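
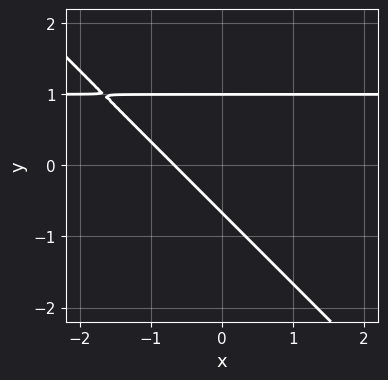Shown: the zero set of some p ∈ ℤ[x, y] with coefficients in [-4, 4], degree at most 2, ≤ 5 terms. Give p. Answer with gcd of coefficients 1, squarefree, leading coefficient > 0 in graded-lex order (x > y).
Degree: no degree-1 curve has this shape, so deg p = 2.
Against the integer gridlines: it meets the y-axis at y = 1 (among the integer gridlines).
The integer polynomial consistent with all of this is the stated p.

3*x*y + 3*y^2 - 3*x - y - 2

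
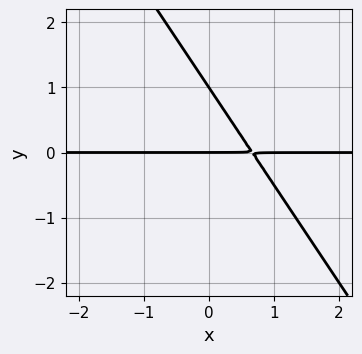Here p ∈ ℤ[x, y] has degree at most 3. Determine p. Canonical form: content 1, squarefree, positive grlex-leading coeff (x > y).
3*x*y + 2*y^2 - 2*y

1. Degree: the shape is more complex than any degree-1 curve, so deg p = 2.
2. Observable constraints: the y-axis gridline crossings are at y ∈ {0, 1}; the visible x-axis segment lies entirely on the curve.
3. The integer polynomial consistent with all of this is the stated p.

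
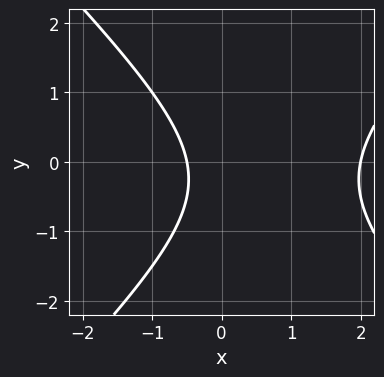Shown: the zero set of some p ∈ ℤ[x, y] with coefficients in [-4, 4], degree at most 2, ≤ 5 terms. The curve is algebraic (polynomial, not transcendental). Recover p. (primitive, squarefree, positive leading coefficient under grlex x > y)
2*x^2 - 2*y^2 - 3*x - y - 2

Degree: the shape is more complex than any degree-1 curve, so deg p = 2.
From the visible intercepts: it meets the x-axis at x = 2 (among the integer gridlines); no y-intercept at any integer in the box.
Putting this together gives p.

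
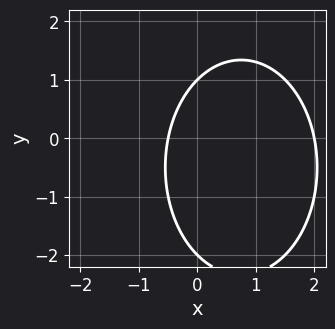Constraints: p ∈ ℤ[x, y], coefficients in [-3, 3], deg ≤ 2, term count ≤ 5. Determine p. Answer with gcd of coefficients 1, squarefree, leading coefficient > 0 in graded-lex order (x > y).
2*x^2 + y^2 - 3*x + y - 2

First, deg p = 2. The shape is more complex than any degree-1 curve.
Then, from the axis intercepts and sections: among the integer gridlines, it crosses the y-axis at y ∈ {-2, 1}; it crosses the x-axis at the gridline x = 2.
Finally, together with the visible shape, these determine p as stated.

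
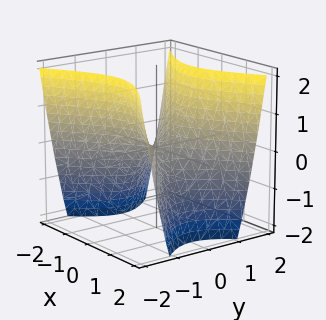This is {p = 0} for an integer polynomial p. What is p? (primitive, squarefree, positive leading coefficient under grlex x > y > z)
2*x^2 - 3*y^2 + 2*z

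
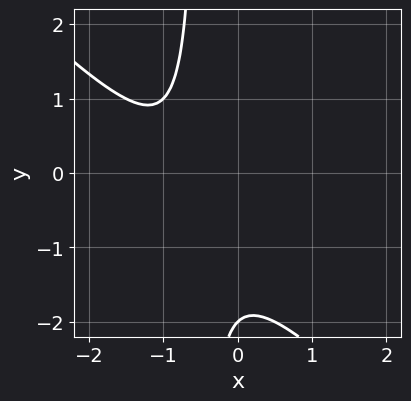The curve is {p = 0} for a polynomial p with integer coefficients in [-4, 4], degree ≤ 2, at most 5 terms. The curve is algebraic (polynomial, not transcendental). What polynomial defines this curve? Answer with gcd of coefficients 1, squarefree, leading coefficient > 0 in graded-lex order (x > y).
2*x^2 + 2*x*y + 3*x + y + 2

First, deg p = 2. No degree-1 curve has this shape.
Next, reading off the gridlines: one y-axis crossing is at y = -2; it misses every integer gridline on the x-axis.
Finally, matching integer coefficients to the picture gives p.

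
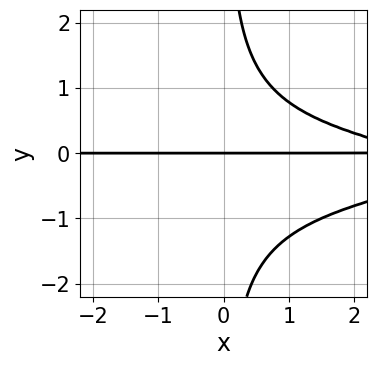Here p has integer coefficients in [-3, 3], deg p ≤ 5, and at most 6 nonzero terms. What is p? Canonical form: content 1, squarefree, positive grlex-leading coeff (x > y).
2*x*y^3 + x*y^2 + x*y - 3*y

(a) deg p = 4. A generic line meets the curve in up to 4 points.
(b) From the visible intercepts: the visible x-axis segment lies entirely on the curve; one y-axis crossing is at y = 0.
(c) The integer polynomial consistent with all of this is the stated p.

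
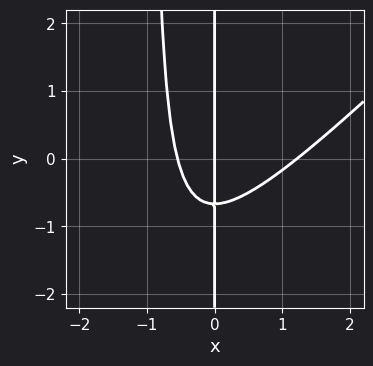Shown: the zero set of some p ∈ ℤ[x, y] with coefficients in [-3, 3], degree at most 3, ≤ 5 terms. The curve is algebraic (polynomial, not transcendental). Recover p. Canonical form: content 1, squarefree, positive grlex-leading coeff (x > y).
First, degree: the shape is more complex than any degree-2 curve, so deg p = 3.
Then, from the visible intercepts: it crosses the x-axis at the gridline x = 0; every point of the y-axis in the box is on the curve.
Finally, fitting integer coefficients to these (and the overall shape) gives p.

3*x^3 - 3*x^2*y - 2*x^2 - 3*x*y - 2*x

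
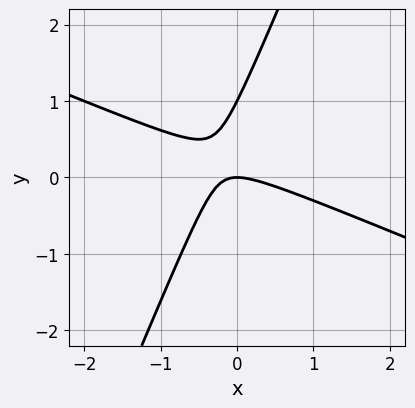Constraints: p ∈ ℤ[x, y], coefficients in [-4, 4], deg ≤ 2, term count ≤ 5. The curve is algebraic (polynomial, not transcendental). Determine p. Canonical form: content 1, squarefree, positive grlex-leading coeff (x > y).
x^2 + 2*x*y - y^2 + y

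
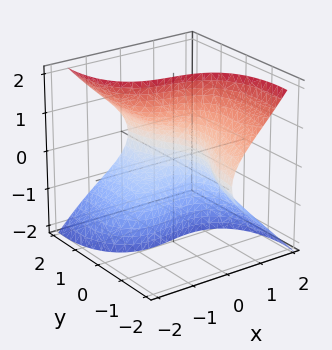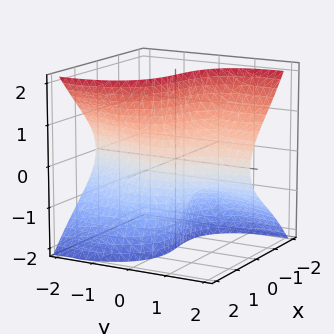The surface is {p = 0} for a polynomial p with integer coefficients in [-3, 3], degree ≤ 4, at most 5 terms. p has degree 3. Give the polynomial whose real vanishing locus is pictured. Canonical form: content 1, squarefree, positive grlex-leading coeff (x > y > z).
(a) Degree: the shape is more complex than any degree-2 surface, so deg p = 3.
(b) Against the integer gridlines: the surface avoids every integer z-axis point in the box; no y-intercept at any integer in the box.
(c) Putting this together gives p.

2*x^3 + 2*x*y^2 + 3*y*z^2 + x*z - 1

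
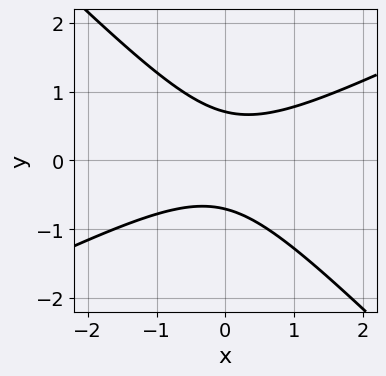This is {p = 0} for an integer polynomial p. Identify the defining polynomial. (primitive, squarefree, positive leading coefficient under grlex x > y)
x^2 - x*y - 2*y^2 + 1

First, the degree is 2 — a generic line meets the curve in up to 2 points.
Next, from the axis intercepts and sections: no x-intercept at any integer in the box.
Finally, assembling these constraints gives the stated polynomial.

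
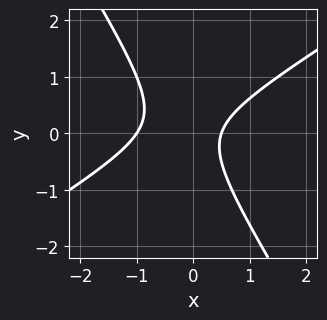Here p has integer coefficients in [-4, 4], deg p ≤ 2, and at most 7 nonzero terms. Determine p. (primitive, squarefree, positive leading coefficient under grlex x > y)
1. Degree: no degree-1 curve has this shape, so deg p = 2.
2. From the axis intercepts and sections: it crosses the x-axis at the gridline x = -1; it misses every integer gridline on the y-axis.
3. The integer polynomial consistent with all of this is the stated p.

2*x^2 - 2*x*y - 2*y^2 + x - 1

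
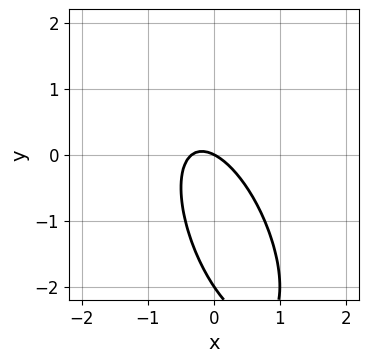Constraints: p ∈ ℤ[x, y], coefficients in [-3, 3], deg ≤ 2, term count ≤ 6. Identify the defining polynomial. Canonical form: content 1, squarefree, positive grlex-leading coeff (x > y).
3*x^2 + 2*x*y + y^2 + x + 2*y

First, deg p = 2. The shape is more complex than any degree-1 curve.
Then, against the integer gridlines: it meets the x-axis at x = 0 (among the integer gridlines); the y-axis gridline crossings are at y ∈ {-2, 0}.
Finally, these observations pin down the coefficients.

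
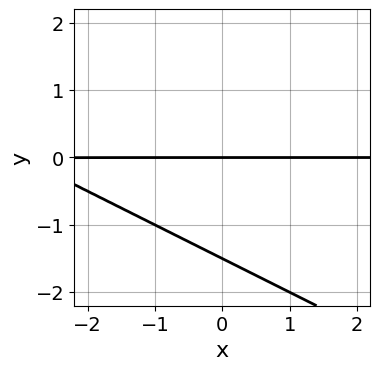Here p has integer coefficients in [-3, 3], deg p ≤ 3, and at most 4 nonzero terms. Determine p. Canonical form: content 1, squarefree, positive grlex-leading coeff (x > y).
First, deg p = 2. A generic line meets the curve in up to 2 points.
Next, from the axis intercepts and sections: every point of the x-axis in the box is on the curve; it crosses the y-axis at the gridline y = 0.
Finally, fitting integer coefficients to these (and the overall shape) gives p.

x*y + 2*y^2 + 3*y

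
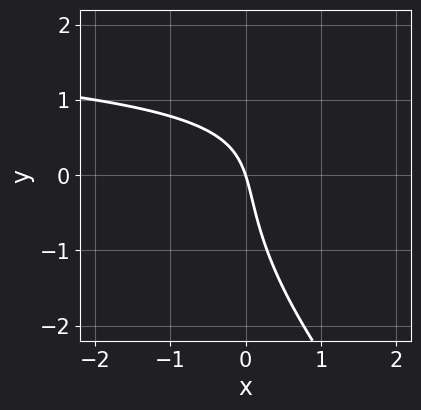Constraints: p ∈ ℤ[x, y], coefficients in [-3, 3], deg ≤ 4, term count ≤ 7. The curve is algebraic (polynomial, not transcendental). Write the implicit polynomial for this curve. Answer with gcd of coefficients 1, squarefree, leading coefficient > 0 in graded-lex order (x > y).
First, degree: the shape is more complex than any degree-2 curve, so deg p = 3.
Next, from the visible intercepts: one y-axis crossing is at y = 0; one x-axis crossing is at x = 0.
Finally, assembling these constraints gives the stated polynomial.

x*y^2 + y^3 - 3*x*y + 3*x + y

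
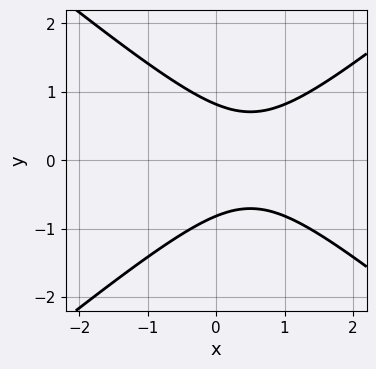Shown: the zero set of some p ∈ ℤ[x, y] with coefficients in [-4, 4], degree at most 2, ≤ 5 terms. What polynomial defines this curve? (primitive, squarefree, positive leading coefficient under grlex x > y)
2*x^2 - 3*y^2 - 2*x + 2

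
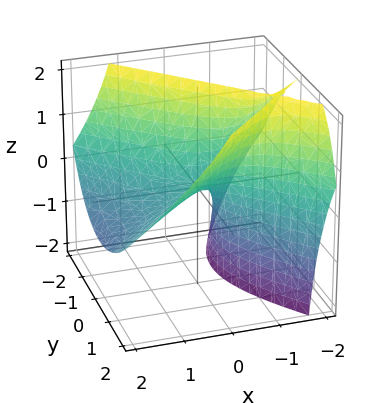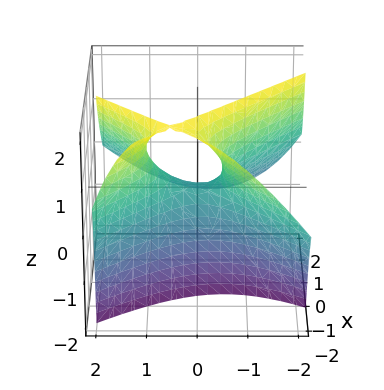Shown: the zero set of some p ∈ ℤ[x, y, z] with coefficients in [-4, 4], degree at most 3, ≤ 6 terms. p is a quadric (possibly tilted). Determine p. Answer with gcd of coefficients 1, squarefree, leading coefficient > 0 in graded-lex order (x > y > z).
1. The degree is 2 — a generic line meets the surface in up to 2 points.
2. Observable constraints: it crosses the y-axis at the gridline y = 0; one z-axis crossing is at z = 0; it meets the x-axis at x = 0 (among the integer gridlines).
3. Together with the visible shape, these determine p as stated.

2*x^2 + 3*x*z - 2*y^2 + y*z + 2*z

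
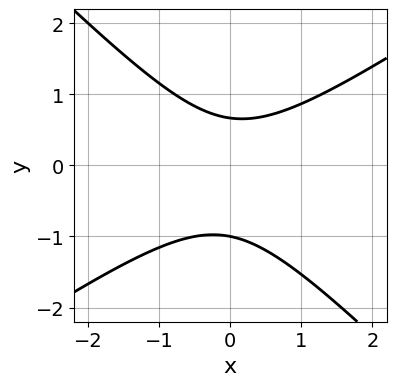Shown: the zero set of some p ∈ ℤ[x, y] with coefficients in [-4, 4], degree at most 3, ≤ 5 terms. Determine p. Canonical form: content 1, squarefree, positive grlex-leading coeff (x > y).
First, the degree is 2 — a generic line meets the curve in up to 2 points.
Next, checking where it meets the axes: it crosses the y-axis at the gridline y = -1; no x-intercept at any integer in the box.
Finally, fitting integer coefficients to these (and the overall shape) gives p.

2*x^2 - x*y - 3*y^2 - y + 2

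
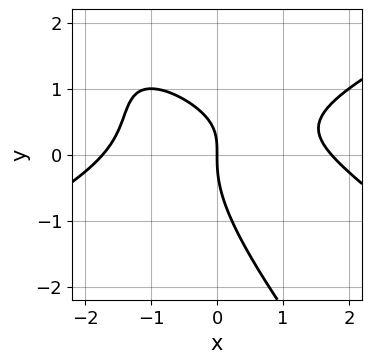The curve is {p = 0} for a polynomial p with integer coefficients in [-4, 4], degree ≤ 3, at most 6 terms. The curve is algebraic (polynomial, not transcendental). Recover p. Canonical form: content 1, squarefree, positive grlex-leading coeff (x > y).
(a) Degree: no degree-2 curve has this shape, so deg p = 3.
(b) Reading off the gridlines: one x-axis crossing is at x = 0; one y-axis crossing is at y = 0.
(c) These observations pin down the coefficients.

x^3 - 3*x*y^2 - 2*y^3 + 3*x*y - 3*x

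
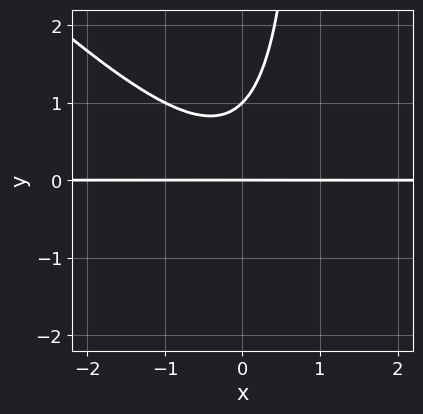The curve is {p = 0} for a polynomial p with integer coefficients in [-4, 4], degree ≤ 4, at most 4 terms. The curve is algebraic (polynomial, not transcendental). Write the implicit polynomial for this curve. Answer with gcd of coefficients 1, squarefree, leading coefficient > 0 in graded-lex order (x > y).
x^2*y + x*y^2 - y^2 + y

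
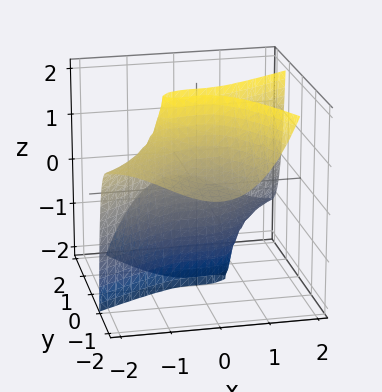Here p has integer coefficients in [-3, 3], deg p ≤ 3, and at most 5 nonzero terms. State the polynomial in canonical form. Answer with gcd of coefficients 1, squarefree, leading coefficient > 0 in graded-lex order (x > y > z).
1. deg p = 3.
2. Against the integer gridlines: it meets the y-axis at y = 0 (among the integer gridlines); one x-axis crossing is at x = 0.
3. Assembling these constraints gives the stated polynomial.

2*x^3 - 3*x^2*y - 3*y^2*z - 3*y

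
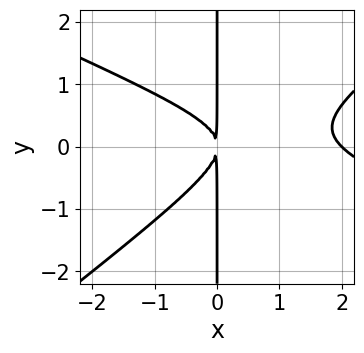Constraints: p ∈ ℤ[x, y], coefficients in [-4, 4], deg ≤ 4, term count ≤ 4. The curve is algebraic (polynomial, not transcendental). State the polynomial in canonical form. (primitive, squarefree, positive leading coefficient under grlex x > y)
(a) The degree is 3 — the shape is more complex than any degree-2 curve.
(b) From the axis intercepts and sections: every point of the y-axis in the box is on the curve; it crosses the x-axis at the gridline x = 2.
(c) Matching integer coefficients to the picture gives p.

x^3 + x^2*y - 3*x*y^2 - 2*x^2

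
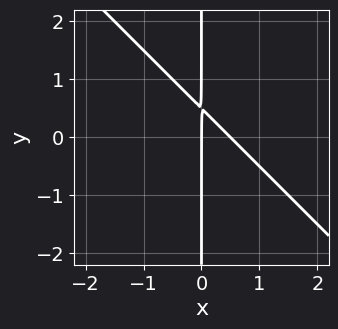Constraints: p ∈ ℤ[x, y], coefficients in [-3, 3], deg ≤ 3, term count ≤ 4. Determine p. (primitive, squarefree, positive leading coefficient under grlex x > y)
2*x^2 + 2*x*y - x

1. deg p = 2. A generic line meets the curve in up to 2 points.
2. Reading off the gridlines: every point of the y-axis in the box is on the curve; it meets the x-axis at x = 0 (among the integer gridlines).
3. Matching integer coefficients to the picture gives p.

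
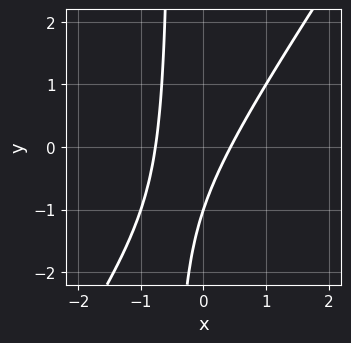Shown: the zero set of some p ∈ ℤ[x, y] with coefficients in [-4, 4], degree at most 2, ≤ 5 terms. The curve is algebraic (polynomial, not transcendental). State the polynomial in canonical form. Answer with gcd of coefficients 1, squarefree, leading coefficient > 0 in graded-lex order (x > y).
3*x^2 - 2*x*y + x - y - 1

First, deg p = 2.
Next, from the axis intercepts and sections: it meets the y-axis at y = -1 (among the integer gridlines).
Finally, assembling these constraints gives the stated polynomial.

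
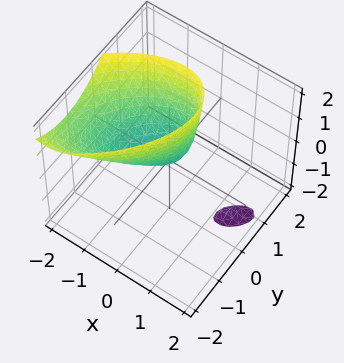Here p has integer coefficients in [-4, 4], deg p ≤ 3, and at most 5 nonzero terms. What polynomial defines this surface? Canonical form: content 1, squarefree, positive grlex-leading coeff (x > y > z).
3*x^2 - 3*x*y + 3*x*z + 3*y^2 - 2*z

(a) The picture has 2 separate pieces. Treating them together as one polynomial.
(b) Degree: a generic line meets the surface in up to 2 points, so deg p = 2.
(c) Observable constraints: it meets the x-axis at x = 0 (among the integer gridlines); it crosses the y-axis at the gridline y = 0.
(d) Assembling these constraints gives the stated polynomial.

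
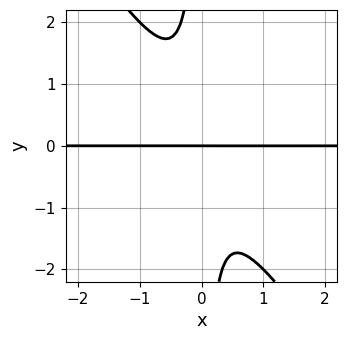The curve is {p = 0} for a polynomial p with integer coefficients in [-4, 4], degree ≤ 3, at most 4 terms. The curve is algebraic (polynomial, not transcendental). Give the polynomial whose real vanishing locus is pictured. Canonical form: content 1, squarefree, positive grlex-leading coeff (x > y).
1. deg p = 3. No degree-2 curve has this shape.
2. From the axis intercepts and sections: every point of the x-axis in the box is on the curve; it meets the y-axis at y = 0 (among the integer gridlines).
3. Putting this together gives p.

3*x^2*y + 2*x*y^2 + y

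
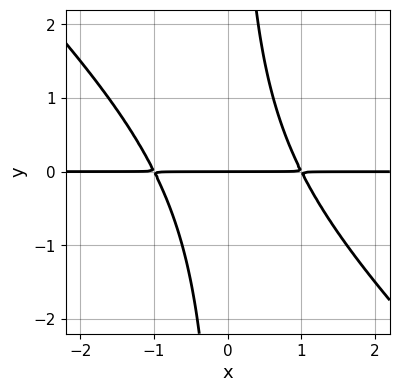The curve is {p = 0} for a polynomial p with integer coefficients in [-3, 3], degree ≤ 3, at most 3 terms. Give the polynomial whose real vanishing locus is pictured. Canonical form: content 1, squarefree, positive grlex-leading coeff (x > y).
x^2*y + x*y^2 - y

(a) The degree is 3 — a generic line meets the curve in up to 3 points.
(b) Reading off the gridlines: every point of the x-axis in the box is on the curve; one y-axis crossing is at y = 0.
(c) The integer polynomial consistent with all of this is the stated p.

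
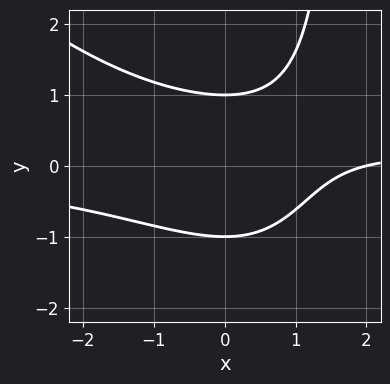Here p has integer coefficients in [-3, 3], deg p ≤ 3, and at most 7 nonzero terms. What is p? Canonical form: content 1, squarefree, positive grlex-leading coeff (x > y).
First, the degree is 3 — no degree-2 curve has this shape.
Then, against the integer gridlines: among the integer gridlines, it crosses the y-axis at y ∈ {-1, 1}; it crosses the x-axis at the gridline x = 2.
Finally, matching integer coefficients to the picture gives p.

x^2*y + x*y^2 - 2*y^2 - x + 2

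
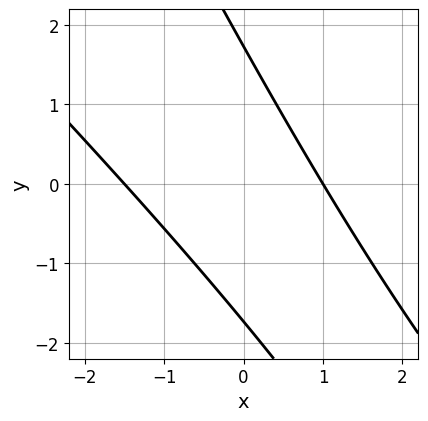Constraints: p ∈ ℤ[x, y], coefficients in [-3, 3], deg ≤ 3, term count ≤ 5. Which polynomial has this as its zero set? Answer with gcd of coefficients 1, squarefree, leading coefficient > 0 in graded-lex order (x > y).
2*x^2 + 3*x*y + y^2 + x - 3

1. The degree is 2 — no degree-1 curve has this shape.
2. Reading off the gridlines: it crosses the x-axis at the gridline x = 1.
3. Assembling these constraints gives the stated polynomial.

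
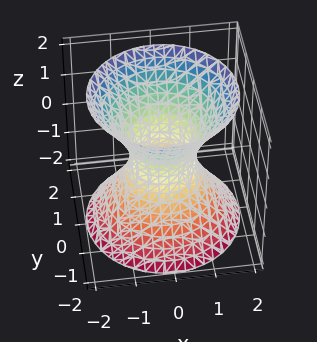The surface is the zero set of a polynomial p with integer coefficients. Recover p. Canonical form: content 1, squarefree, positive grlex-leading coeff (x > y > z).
(a) deg p = 2. An hourglass — one-sheet hyperboloid; a quadric.
(b) By symmetry, every cross-section ⟂ z is a circle, so x, y appear only via x² + y²; mirror symmetry z ↦ −z ⇒ only even powers of z.
(c) From the visible intercepts: no z-intercept at any integer in the box; a circular section at z = 1 has radius between 1 and 2.
(d) Fitting integer coefficients to these (and the overall shape) gives p.

3*x^2 + 3*y^2 - 2*z^2 - 2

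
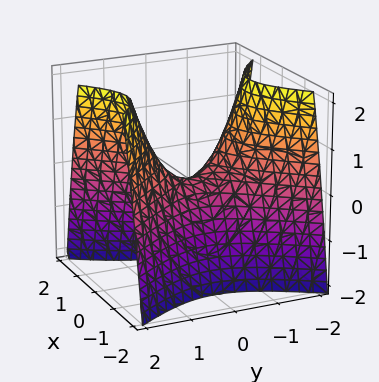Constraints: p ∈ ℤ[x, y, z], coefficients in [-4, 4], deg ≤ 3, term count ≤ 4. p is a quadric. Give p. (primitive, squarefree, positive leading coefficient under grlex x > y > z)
3*x^2 - 2*y^2 + 2*z

1. deg p = 2. A saddle surface; a quadric.
2. Symmetries: mirror symmetry x ↦ −x ⇒ only even powers of x; mirror symmetry y ↦ −y ⇒ only even powers of y.
3. Observable constraints: it meets the x-axis at x = 0 (among the integer gridlines); it crosses the z-axis at the gridline z = 0; it meets the y-axis at y = 0 (among the integer gridlines).
4. Together with the visible shape, these determine p as stated.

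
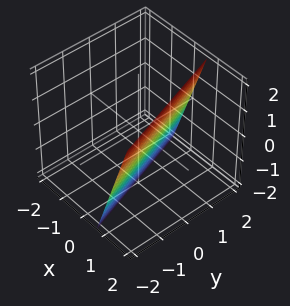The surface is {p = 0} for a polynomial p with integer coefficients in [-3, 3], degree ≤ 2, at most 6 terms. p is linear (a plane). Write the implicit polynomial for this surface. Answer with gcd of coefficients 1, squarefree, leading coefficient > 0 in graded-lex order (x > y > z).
3*x + y - z - 2

1. deg p = 1. Every cross-section is a straight line — this is a plane.
2. Against the integer gridlines: one z-axis crossing is at z = -2; it meets the y-axis at y = 2 (among the integer gridlines).
3. Matching integer coefficients to the picture gives p.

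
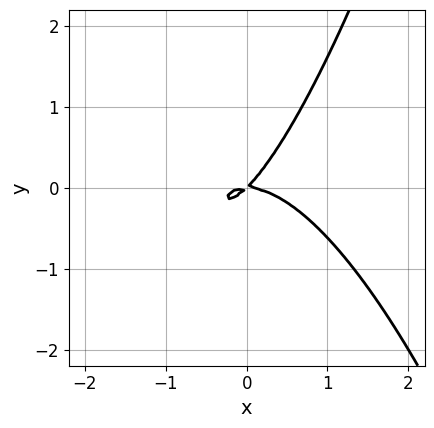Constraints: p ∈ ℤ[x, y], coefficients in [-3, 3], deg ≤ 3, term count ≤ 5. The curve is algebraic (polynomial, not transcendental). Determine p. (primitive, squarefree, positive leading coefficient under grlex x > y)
x^3 + x*y - y^2

1. The degree is 3 — the shape is more complex than any degree-2 curve.
2. Checking where it meets the axes: it crosses the x-axis at the gridline x = 0; it crosses the y-axis at the gridline y = 0.
3. These observations pin down the coefficients.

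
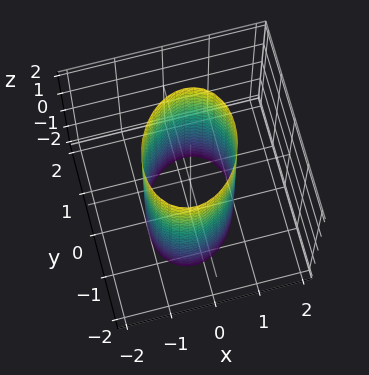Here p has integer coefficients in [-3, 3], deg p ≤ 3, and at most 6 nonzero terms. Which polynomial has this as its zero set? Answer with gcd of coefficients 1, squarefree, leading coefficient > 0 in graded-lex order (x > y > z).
3*x^2 - x*y + 2*y^2 - 3

First, degree: the shape is more complex than any degree-1 surface, so deg p = 2.
Then, from the axis intercepts and sections: the surface avoids every integer z-axis point in the box; among the integer gridlines, it crosses the x-axis at x ∈ {-1, 1}.
Finally, solving for integer coefficients yields p as stated.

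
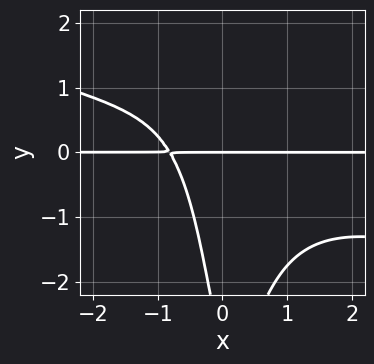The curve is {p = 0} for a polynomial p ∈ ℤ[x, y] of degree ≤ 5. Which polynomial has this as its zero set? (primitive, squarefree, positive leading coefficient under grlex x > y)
Degree: the shape is more complex than any degree-3 curve, so deg p = 4.
Reading off the gridlines: the visible x-axis segment lies entirely on the curve; it meets the y-axis at y = 0 (among the integer gridlines).
Putting this together gives p.

x^3*y + 3*x^2*y^2 + 3*x*y + y^2 + 3*y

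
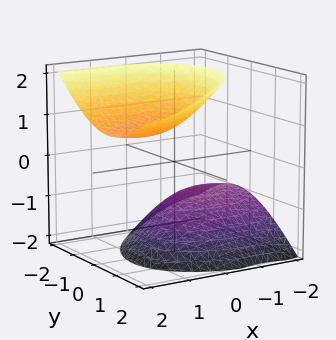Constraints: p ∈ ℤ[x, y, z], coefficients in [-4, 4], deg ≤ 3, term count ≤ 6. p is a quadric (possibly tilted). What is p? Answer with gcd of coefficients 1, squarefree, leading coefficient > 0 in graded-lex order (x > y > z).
x^2 - x*y - 2*x*z + 2*y^2 - 2*z^2 + 2

I count 2 distinct pieces. They look like related sheets of one shape, so recover p as a whole.
deg p = 2. The shape is more complex than any degree-1 surface.
From the visible intercepts: the surface avoids every integer x-axis point in the box; the z-axis gridline crossings are at z ∈ {-1, 1}; it misses every integer gridline on the y-axis.
Together with the visible shape, these determine p as stated.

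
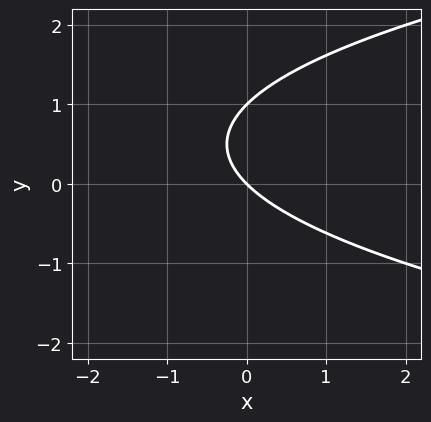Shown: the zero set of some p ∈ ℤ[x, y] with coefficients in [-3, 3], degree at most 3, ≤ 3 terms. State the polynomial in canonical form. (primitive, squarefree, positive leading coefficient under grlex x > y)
y^2 - x - y

Degree: the shape is more complex than any degree-1 curve, so deg p = 2.
From the axis intercepts and sections: it crosses the x-axis at the gridline x = 0; the y-axis gridline crossings are at y ∈ {0, 1}.
Solving for integer coefficients yields p as stated.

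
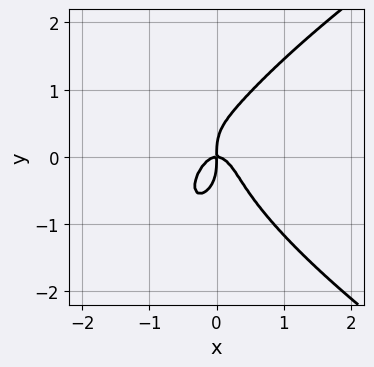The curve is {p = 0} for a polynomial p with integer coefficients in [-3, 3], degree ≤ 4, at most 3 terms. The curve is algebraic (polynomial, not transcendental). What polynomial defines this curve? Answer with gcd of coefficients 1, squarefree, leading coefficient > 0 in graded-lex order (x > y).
(a) The degree is 4 — the shape is more complex than any degree-3 curve.
(b) Observable constraints: one y-axis crossing is at y = 0; it meets the x-axis at x = 0 (among the integer gridlines).
(c) These observations pin down the coefficients.

y^4 - 3*x^3 - x*y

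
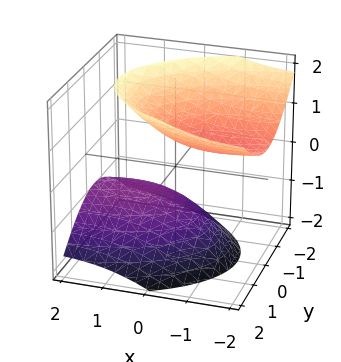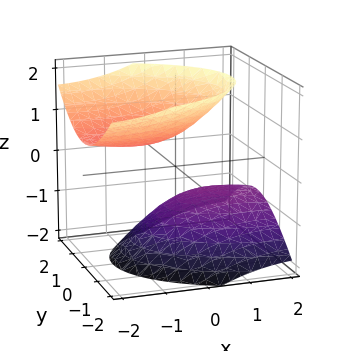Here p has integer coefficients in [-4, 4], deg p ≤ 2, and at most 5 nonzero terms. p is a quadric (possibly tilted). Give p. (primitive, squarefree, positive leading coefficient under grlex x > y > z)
x^2 + 3*x*z + 3*y^2 - 3*z^2 + 2

1. I count 2 distinct pieces. Treating them together as one polynomial.
2. Degree: a generic line meets the surface in up to 2 points, so deg p = 2.
3. Reading off the gridlines: it misses every integer gridline on the y-axis; it misses every integer gridline on the x-axis.
4. Putting this together gives p.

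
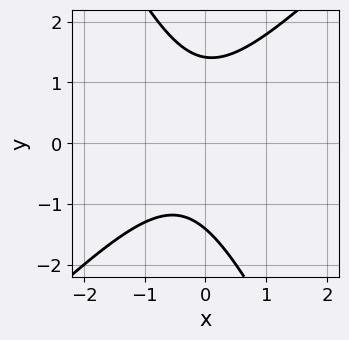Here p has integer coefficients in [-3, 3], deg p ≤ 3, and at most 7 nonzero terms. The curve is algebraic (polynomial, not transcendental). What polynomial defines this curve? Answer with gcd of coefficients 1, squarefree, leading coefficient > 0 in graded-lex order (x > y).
2*x^2 - x*y - y^2 + x + 2

First, deg p = 2. No degree-1 curve has this shape.
Next, checking where it meets the axes: the curve avoids every integer x-axis point in the box.
Finally, assembling these constraints gives the stated polynomial.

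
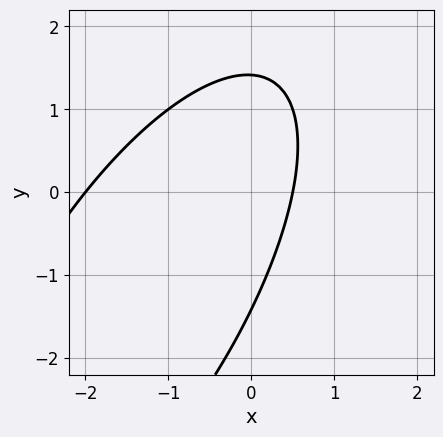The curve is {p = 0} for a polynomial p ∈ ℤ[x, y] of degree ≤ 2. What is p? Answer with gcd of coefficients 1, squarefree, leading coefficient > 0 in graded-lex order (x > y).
1. deg p = 2. A generic line meets the curve in up to 2 points.
2. Checking where it meets the axes: one x-axis crossing is at x = -2.
3. Assembling these constraints gives the stated polynomial.

2*x^2 - 2*x*y + y^2 + 3*x - 2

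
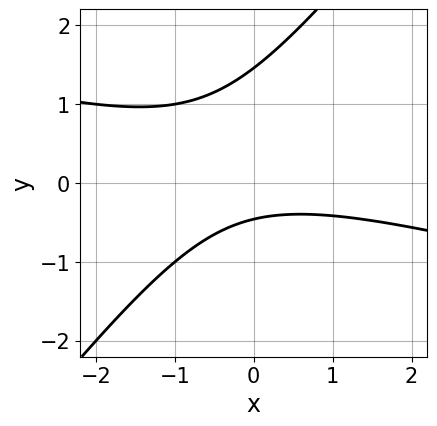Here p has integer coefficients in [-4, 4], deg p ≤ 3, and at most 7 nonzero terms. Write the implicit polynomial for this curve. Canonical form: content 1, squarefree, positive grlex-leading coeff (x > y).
(a) The degree is 2 — no degree-1 curve has this shape.
(b) From the visible intercepts: no x-intercept at any integer in the box.
(c) Matching integer coefficients to the picture gives p.

x^2 + 3*x*y - 3*y^2 + 3*y + 2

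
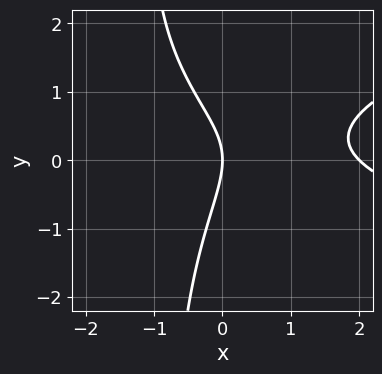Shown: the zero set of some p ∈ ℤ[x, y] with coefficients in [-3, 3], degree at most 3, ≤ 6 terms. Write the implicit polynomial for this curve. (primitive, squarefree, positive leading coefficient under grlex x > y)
x*y^2 - x^2 - x*y + y^2 + 2*x

1. deg p = 3.
2. Observable constraints: it meets the y-axis at y = 0 (among the integer gridlines); the x-axis gridline crossings are at x ∈ {0, 2}.
3. The integer polynomial consistent with all of this is the stated p.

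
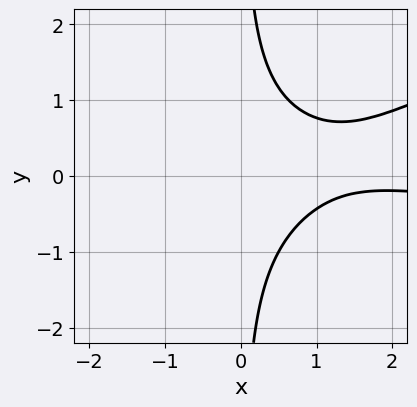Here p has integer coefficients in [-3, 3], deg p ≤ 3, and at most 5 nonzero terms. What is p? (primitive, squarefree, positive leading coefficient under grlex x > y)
The degree is 3 — a generic line meets the curve in up to 3 points.
Observable constraints: it misses every integer gridline on the y-axis; no x-intercept at any integer in the box.
Together with the visible shape, these determine p as stated.

x^2*y - 3*x*y^2 + x^2 - 3*x + 3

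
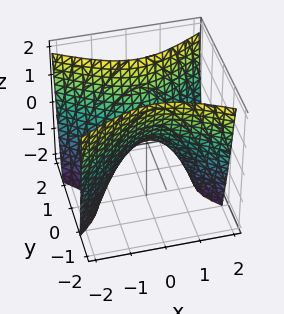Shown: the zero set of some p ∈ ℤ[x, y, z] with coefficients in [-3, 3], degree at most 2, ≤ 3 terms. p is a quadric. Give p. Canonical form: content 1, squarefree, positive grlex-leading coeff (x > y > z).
x^2 - 2*y^2 + z

1. Degree: a saddle surface; a quadric, so deg p = 2.
2. Symmetries: the x ↦ −x reflection is a symmetry, so x appears only in even powers; it's symmetric under y → −y, forcing even powers of y.
3. Observable constraints: it meets the z-axis at z = 0 (among the integer gridlines); it crosses the y-axis at the gridline y = 0; it crosses the x-axis at the gridline x = 0.
4. Solving for integer coefficients yields p as stated.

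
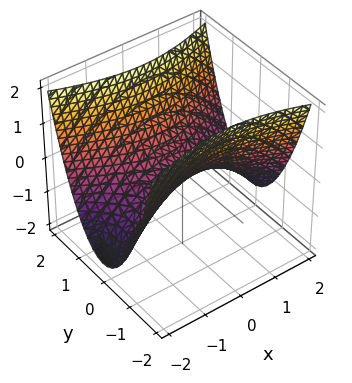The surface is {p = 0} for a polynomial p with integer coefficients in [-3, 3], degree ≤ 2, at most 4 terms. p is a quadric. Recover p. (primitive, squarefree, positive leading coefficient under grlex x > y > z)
x^2 - 3*y^2 + 3*z

deg p = 2.
Symmetries: it's symmetric under x → −x, forcing even powers of x; the y ↦ −y reflection is a symmetry, so y appears only in even powers.
Reading off the gridlines: one x-axis crossing is at x = 0; one y-axis crossing is at y = 0; one z-axis crossing is at z = 0.
These observations pin down the coefficients.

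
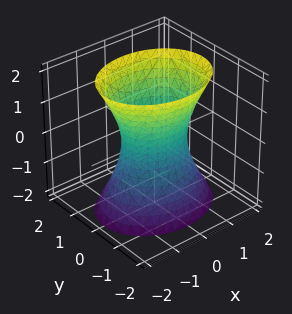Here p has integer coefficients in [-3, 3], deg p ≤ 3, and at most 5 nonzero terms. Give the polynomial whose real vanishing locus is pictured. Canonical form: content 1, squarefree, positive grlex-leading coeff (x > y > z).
2*x^2 + 3*y^2 - z^2 - 2

(a) The degree is 2 — an hourglass — one-sheet hyperboloid; a quadric.
(b) Symmetries: it's symmetric under z → −z, forcing even powers of z; the x ↦ −x reflection is a symmetry, so x appears only in even powers; mirror symmetry y ↦ −y ⇒ only even powers of y.
(c) Reading off the gridlines: the surface avoids every integer z-axis point in the box; the x-axis gridline crossings are at x ∈ {-1, 1}.
(d) Together with the visible shape, these determine p as stated.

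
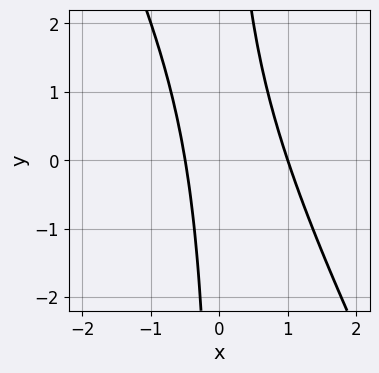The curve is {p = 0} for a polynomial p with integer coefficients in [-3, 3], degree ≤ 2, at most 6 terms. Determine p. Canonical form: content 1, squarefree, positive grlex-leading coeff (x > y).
The degree is 2 — no degree-1 curve has this shape.
Checking where it meets the axes: it crosses the x-axis at the gridline x = 1; it misses every integer gridline on the y-axis.
The integer polynomial consistent with all of this is the stated p.

2*x^2 + x*y - x - 1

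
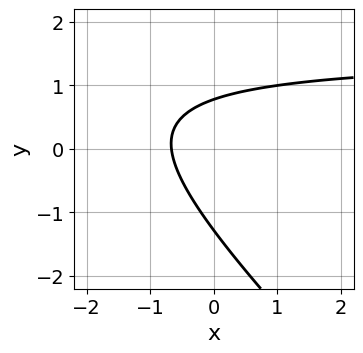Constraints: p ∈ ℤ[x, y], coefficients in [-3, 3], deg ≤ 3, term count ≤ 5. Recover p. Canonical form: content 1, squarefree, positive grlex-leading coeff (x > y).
2*x*y + 2*y^2 - 3*x + y - 2

First, deg p = 2. No degree-1 curve has this shape.
Finally, the integer polynomial consistent with all of this is the stated p.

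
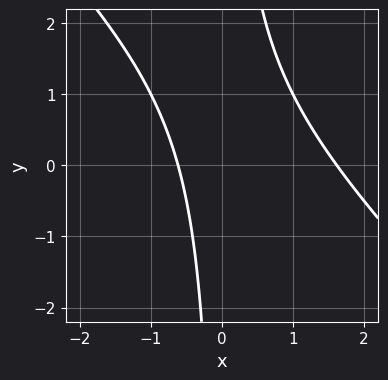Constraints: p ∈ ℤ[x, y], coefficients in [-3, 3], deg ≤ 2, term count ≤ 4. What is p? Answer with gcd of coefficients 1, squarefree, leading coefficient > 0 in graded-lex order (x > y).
(a) deg p = 2. No degree-1 curve has this shape.
(b) From the visible intercepts: it misses every integer gridline on the y-axis.
(c) Matching integer coefficients to the picture gives p.

x^2 + x*y - x - 1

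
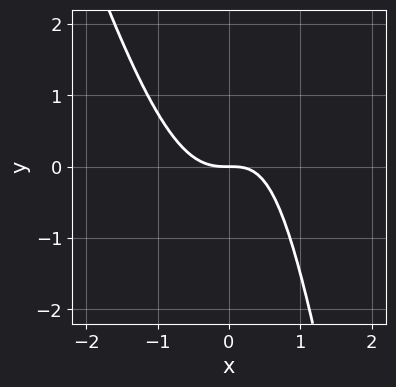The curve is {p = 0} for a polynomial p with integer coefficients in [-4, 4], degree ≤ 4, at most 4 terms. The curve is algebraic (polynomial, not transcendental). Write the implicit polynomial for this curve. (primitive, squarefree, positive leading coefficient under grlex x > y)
deg p = 3. No degree-2 curve has this shape.
Against the integer gridlines: it meets the y-axis at y = 0 (among the integer gridlines); it meets the x-axis at x = 0 (among the integer gridlines).
Matching integer coefficients to the picture gives p.

3*x^3 + x^2*y - x*y + 2*y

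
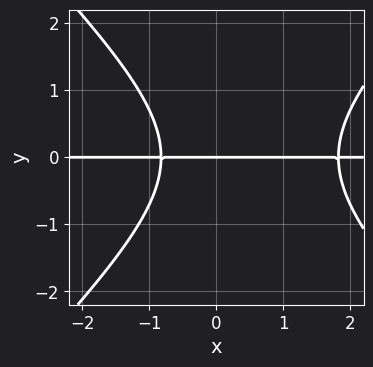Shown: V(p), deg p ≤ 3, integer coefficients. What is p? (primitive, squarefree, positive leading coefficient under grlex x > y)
2*x^2*y - 2*y^3 - 2*x*y - 3*y

First, degree: a generic line meets the curve in up to 3 points, so deg p = 3.
Next, observable constraints: it crosses the y-axis at the gridline y = 0; every point of the x-axis in the box is on the curve.
Finally, putting this together gives p.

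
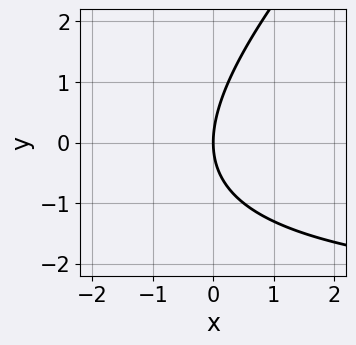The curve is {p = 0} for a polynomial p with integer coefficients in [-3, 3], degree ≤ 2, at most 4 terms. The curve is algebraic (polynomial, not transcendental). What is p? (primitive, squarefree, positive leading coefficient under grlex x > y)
x*y - y^2 + 3*x

First, deg p = 2.
Next, against the integer gridlines: it meets the x-axis at x = 0 (among the integer gridlines); one y-axis crossing is at y = 0.
Finally, fitting integer coefficients to these (and the overall shape) gives p.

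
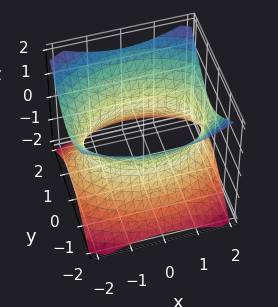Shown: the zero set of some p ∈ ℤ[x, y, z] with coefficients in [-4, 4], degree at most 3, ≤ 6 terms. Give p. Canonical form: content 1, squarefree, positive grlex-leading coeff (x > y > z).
(a) Degree: one connected sheet with a waist; a quadric, so deg p = 2.
(b) Symmetries: it's symmetric under z → −z, forcing even powers of z; mirror symmetry x ↦ −x ⇒ only even powers of x; mirror symmetry y ↦ −y ⇒ only even powers of y.
(c) Against the integer gridlines: the surface avoids every integer z-axis point in the box.
(d) Assembling these constraints gives the stated polynomial.

x^2 + 2*y^2 - 2*z^2 - 3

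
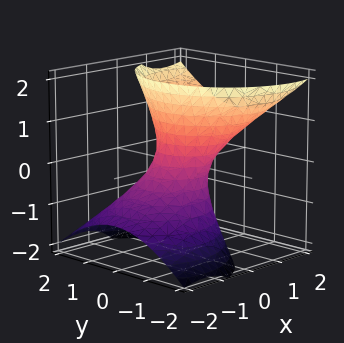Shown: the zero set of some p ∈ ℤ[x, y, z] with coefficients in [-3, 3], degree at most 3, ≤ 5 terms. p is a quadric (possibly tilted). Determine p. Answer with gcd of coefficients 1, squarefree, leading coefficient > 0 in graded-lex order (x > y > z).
First, deg p = 2.
Next, from the axis intercepts and sections: it misses every integer gridline on the z-axis.
Finally, together with the visible shape, these determine p as stated.

2*x^2 - 3*x*z + 2*y^2 - z^2 - 1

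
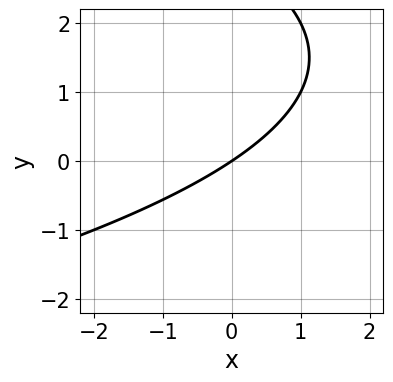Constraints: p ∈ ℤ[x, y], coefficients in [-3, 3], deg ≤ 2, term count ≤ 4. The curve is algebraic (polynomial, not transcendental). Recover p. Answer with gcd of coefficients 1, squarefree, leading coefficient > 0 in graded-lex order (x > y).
y^2 + 2*x - 3*y

The degree is 2 — no degree-1 curve has this shape.
Reading off the gridlines: it crosses the y-axis at the gridline y = 0; it meets the x-axis at x = 0 (among the integer gridlines).
Putting this together gives p.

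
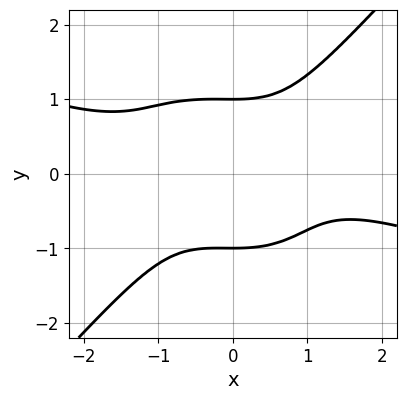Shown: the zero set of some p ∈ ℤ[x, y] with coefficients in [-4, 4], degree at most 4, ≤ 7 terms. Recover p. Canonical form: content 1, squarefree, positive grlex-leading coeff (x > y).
deg p = 4. The shape is more complex than any degree-3 curve.
From the visible intercepts: the curve avoids every integer x-axis point in the box; the y-axis gridline crossings are at y ∈ {-1, 1}.
The integer polynomial consistent with all of this is the stated p.

x^4 + 3*x^3*y - 3*y^4 + x^2*y + 3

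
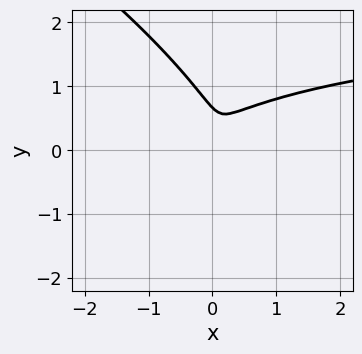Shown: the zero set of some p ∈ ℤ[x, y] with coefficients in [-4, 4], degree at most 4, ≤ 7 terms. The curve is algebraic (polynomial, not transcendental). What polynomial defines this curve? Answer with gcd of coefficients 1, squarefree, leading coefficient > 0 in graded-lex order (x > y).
x^2*y + 3*x*y^2 + 3*y^3 - 3*x^2 - 2*y^2

The degree is 3 — no degree-2 curve has this shape.
Matching integer coefficients to the picture gives p.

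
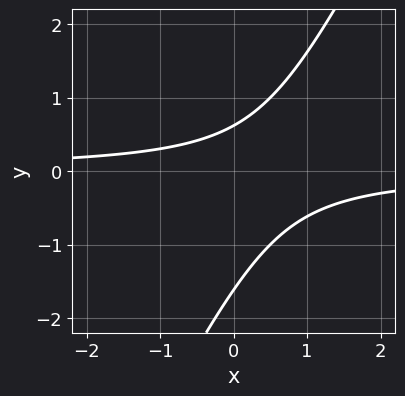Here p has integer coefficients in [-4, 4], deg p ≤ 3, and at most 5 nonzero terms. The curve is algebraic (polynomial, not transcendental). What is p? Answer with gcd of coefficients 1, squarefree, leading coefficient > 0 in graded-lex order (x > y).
The degree is 2 — no degree-1 curve has this shape.
From the axis intercepts and sections: no x-intercept at any integer in the box.
Fitting integer coefficients to these (and the overall shape) gives p.

2*x*y - y^2 - y + 1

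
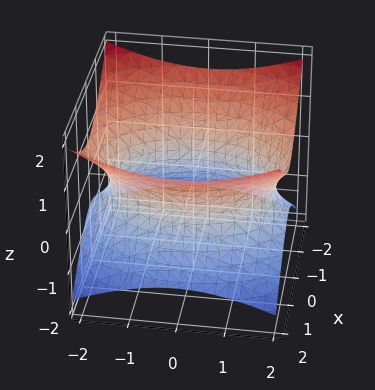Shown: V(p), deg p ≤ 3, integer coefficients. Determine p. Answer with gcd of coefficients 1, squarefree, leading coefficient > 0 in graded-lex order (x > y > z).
Degree: one connected sheet with a waist; a quadric, so deg p = 2.
Symmetries: it's symmetric under z → −z, forcing even powers of z; mirror symmetry x ↦ −x ⇒ only even powers of x; it's symmetric under y → −y, forcing even powers of y.
Observable constraints: no z-intercept at any integer in the box.
Matching integer coefficients to the picture gives p.

2*x^2 + y^2 - 3*z^2 - 3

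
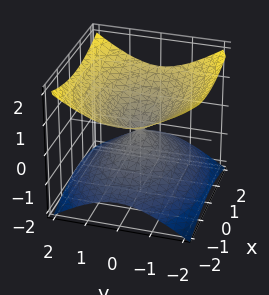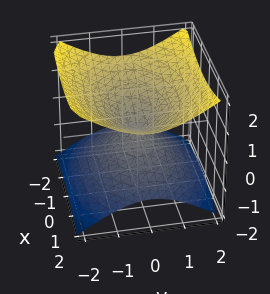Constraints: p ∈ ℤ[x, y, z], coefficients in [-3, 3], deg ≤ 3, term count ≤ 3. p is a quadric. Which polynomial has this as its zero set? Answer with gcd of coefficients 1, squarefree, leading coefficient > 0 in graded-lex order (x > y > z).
(a) deg p = 2.
(b) Symmetries: mirror symmetry y ↦ −y ⇒ only even powers of y; the x ↦ −x reflection is a symmetry, so x appears only in even powers; mirror symmetry z ↦ −z ⇒ only even powers of z.
(c) Reading off the gridlines: it crosses the z-axis at the gridline z = 0; one x-axis crossing is at x = 0; one y-axis crossing is at y = 0.
(d) Fitting integer coefficients to these (and the overall shape) gives p.

x^2 + 2*y^2 - 3*z^2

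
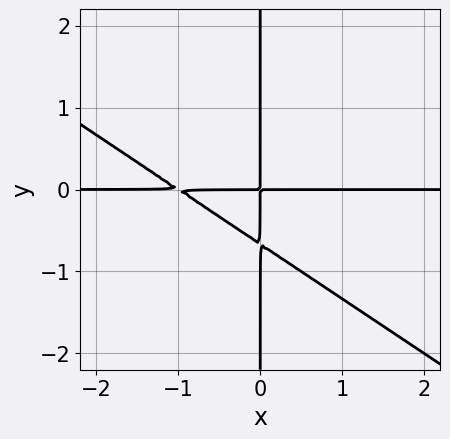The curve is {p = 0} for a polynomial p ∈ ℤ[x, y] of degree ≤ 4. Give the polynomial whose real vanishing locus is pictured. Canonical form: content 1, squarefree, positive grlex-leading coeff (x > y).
2*x^2*y + 3*x*y^2 + 2*x*y

First, degree: no degree-2 curve has this shape, so deg p = 3.
Then, reading off the gridlines: every point of the x-axis in the box is on the curve; the visible y-axis segment lies entirely on the curve.
Finally, putting this together gives p.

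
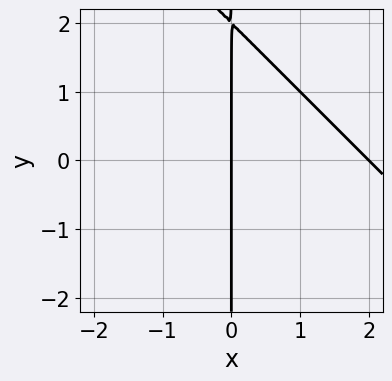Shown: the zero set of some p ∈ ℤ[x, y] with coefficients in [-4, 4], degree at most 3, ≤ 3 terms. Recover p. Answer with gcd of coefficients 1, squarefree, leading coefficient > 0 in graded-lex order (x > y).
(a) Degree: a generic line meets the curve in up to 2 points, so deg p = 2.
(b) From the axis intercepts and sections: the visible y-axis segment lies entirely on the curve; among the integer gridlines, it crosses the x-axis at x ∈ {0, 2}.
(c) These observations pin down the coefficients.

x^2 + x*y - 2*x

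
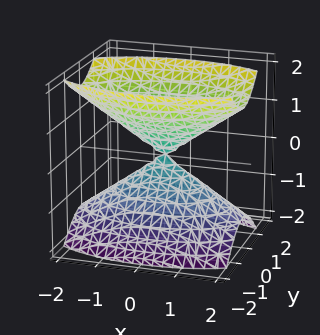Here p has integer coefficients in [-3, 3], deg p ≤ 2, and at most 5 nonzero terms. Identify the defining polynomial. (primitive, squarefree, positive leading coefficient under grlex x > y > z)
x^2 + 3*y^2 - 2*z^2

1. The picture has 2 separate pieces.
2. The degree is 2 — a double cone through the origin; a quadric.
3. Symmetries: mirror symmetry x ↦ −x ⇒ only even powers of x; mirror symmetry y ↦ −y ⇒ only even powers of y; it's symmetric under z → −z, forcing even powers of z.
4. Against the integer gridlines: one z-axis crossing is at z = 0; one x-axis crossing is at x = 0.
5. Putting this together gives p.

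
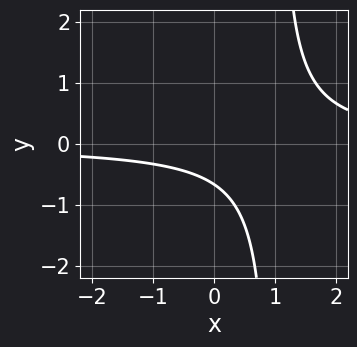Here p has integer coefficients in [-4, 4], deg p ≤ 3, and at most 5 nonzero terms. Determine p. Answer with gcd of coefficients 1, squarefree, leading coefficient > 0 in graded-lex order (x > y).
3*x*y - 3*y - 2

The degree is 2 — no degree-1 curve has this shape.
Checking where it meets the axes: no x-intercept at any integer in the box.
Putting this together gives p.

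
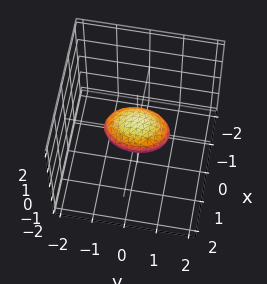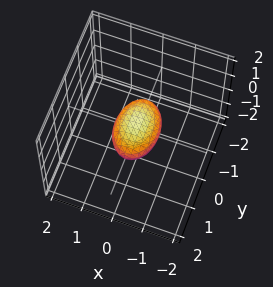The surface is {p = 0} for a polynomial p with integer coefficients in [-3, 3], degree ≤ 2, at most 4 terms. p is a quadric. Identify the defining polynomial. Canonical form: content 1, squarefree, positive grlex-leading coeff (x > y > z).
(a) deg p = 2.
(b) Symmetries: the y ↦ −y reflection is a symmetry, so y appears only in even powers; the x ↦ −x reflection is a symmetry, so x appears only in even powers; mirror symmetry z ↦ −z ⇒ only even powers of z.
(c) Checking where it meets the axes: the y-axis gridline crossings are at y ∈ {-1, 1}.
(d) Putting this together gives p.

2*x^2 + y^2 + 3*z^2 - 1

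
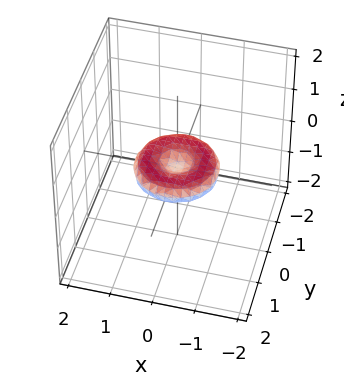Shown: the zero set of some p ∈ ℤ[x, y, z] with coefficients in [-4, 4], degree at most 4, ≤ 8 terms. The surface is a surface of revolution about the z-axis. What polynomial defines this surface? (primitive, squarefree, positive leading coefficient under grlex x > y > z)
x^4 + 2*x^2*y^2 + y^4 - x^2 - y^2 + 3*z^2

1. Degree: no degree-3 surface has this shape, so deg p = 4.
2. Symmetry: the surface is invariant under rotation about z: p = q(x² + y², z).
3. From the axis intercepts and sections: among the integer gridlines, it crosses the x-axis at x ∈ {-1, 0, 1}; a circular section at z = 0 has radius exactly 1; the y-axis gridline crossings are at y ∈ {-1, 0, 1}; one z-axis crossing is at z = 0.
4. Assembling these constraints gives the stated polynomial.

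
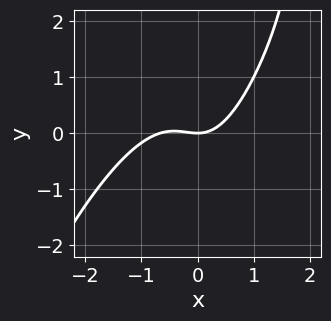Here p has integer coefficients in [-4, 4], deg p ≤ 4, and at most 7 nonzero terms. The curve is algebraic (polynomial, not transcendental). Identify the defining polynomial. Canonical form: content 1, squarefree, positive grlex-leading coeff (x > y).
(a) Degree: no degree-2 curve has this shape, so deg p = 3.
(b) Against the integer gridlines: one y-axis crossing is at y = 0; one x-axis crossing is at x = 0.
(c) Fitting integer coefficients to these (and the overall shape) gives p.

3*x^3 - 3*x^2*y + x*y^2 + 2*x^2 - 3*y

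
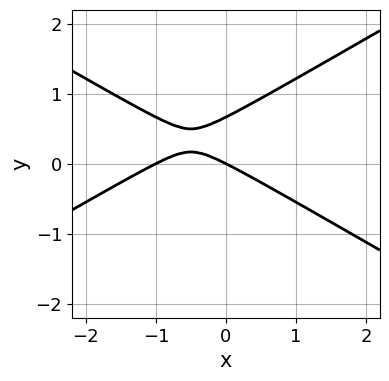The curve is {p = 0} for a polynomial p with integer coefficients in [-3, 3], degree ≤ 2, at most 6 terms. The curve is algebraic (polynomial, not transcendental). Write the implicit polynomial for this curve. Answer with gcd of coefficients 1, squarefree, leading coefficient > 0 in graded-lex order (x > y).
x^2 - 3*y^2 + x + 2*y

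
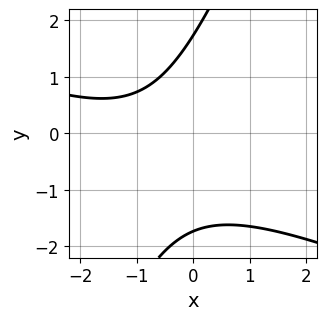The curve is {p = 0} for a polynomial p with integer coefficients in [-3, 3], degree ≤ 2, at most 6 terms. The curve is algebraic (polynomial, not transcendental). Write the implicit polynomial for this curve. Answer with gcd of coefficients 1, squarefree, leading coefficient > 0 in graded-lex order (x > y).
x^2 + 2*x*y - y^2 + 2*x + 3

1. Degree: a generic line meets the curve in up to 2 points, so deg p = 2.
2. Observable constraints: no x-intercept at any integer in the box.
3. Fitting integer coefficients to these (and the overall shape) gives p.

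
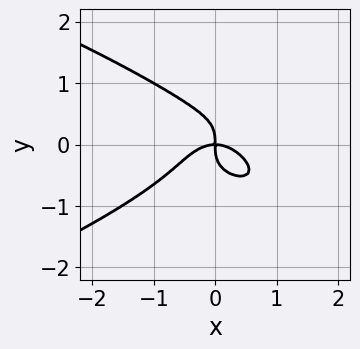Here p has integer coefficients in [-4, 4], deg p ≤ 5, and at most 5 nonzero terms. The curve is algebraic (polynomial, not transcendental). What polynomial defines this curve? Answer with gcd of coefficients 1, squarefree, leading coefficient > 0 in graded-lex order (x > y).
Degree: a generic line meets the curve in up to 4 points, so deg p = 4.
Against the integer gridlines: it crosses the x-axis at the gridline x = 0; it meets the y-axis at y = 0 (among the integer gridlines).
Assembling these constraints gives the stated polynomial.

2*y^4 + x^3 + x*y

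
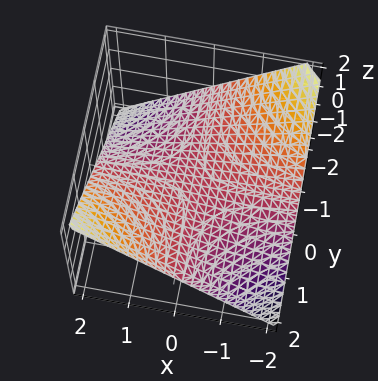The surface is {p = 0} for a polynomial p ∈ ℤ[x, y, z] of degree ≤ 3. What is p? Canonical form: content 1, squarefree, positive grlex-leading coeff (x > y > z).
x*y - 2*z

(a) The degree is 2 — a hyperbolic paraboloid; a quadric.
(b) Observable constraints: every point of the y-axis in the box is on the surface; it meets the z-axis at z = 0 (among the integer gridlines); the visible x-axis segment lies entirely on the surface.
(c) Putting this together gives p.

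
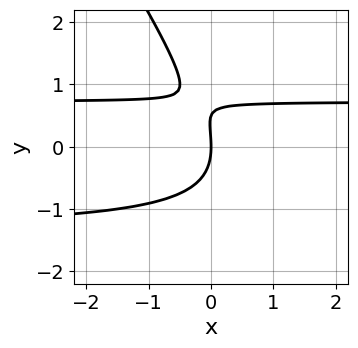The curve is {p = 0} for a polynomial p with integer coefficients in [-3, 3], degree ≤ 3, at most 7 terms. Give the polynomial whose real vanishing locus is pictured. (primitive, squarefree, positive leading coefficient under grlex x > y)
3*x*y^2 + 2*y^3 + 2*x*y - y^2 - 3*x

1. The degree is 3 — no degree-2 curve has this shape.
2. From the visible intercepts: it crosses the x-axis at the gridline x = 0; it meets the y-axis at y = 0 (among the integer gridlines).
3. The integer polynomial consistent with all of this is the stated p.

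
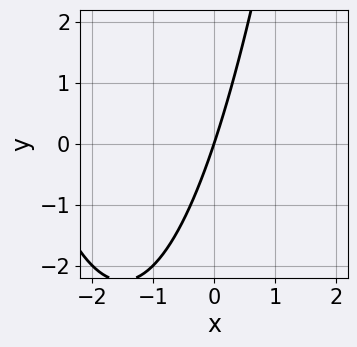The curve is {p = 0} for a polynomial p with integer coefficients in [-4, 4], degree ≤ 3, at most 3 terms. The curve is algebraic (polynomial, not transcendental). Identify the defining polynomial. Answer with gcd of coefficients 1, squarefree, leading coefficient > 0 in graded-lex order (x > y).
deg p = 2. The shape is more complex than any degree-1 curve.
Checking where it meets the axes: it crosses the x-axis at the gridline x = 0; one y-axis crossing is at y = 0.
Solving for integer coefficients yields p as stated.

x^2 + 3*x - y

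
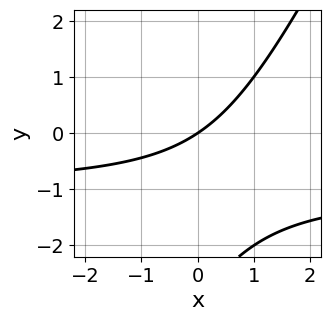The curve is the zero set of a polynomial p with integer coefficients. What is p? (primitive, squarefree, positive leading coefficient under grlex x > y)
2*x*y - y^2 + 2*x - 3*y

(a) The degree is 2 — the shape is more complex than any degree-1 curve.
(b) Observable constraints: one y-axis crossing is at y = 0; one x-axis crossing is at x = 0.
(c) Matching integer coefficients to the picture gives p.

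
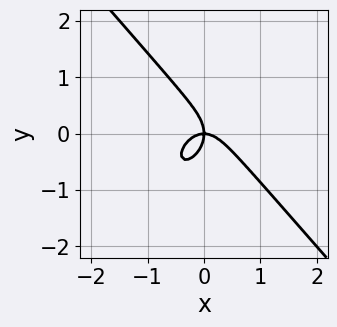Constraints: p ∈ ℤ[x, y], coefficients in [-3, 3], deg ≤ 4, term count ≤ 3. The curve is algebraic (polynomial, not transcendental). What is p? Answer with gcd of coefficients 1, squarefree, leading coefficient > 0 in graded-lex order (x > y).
(a) deg p = 3.
(b) From the visible intercepts: it crosses the y-axis at the gridline y = 0; it crosses the x-axis at the gridline x = 0.
(c) These observations pin down the coefficients.

3*x^3 + 2*y^3 + 2*x*y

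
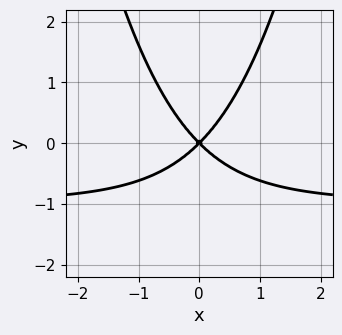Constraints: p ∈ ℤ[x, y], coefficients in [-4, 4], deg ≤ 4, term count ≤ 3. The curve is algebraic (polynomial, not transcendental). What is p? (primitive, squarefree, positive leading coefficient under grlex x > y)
(a) The degree is 3 — no degree-2 curve has this shape.
(b) Symmetries: the x ↦ −x reflection is a symmetry, so x appears only in even powers.
(c) Against the integer gridlines: one y-axis crossing is at y = 0; it meets the x-axis at x = 0 (among the integer gridlines).
(d) These observations pin down the coefficients.

x^2*y + x^2 - y^2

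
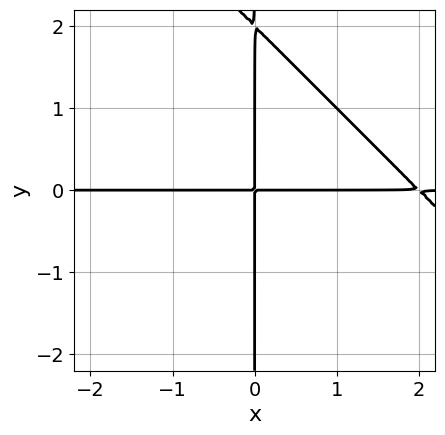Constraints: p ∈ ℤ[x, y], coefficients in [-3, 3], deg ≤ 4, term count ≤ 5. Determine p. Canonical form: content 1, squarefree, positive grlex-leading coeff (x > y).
(a) deg p = 3.
(b) From the visible intercepts: the visible x-axis segment lies entirely on the curve; every point of the y-axis in the box is on the curve.
(c) Assembling these constraints gives the stated polynomial.

x^2*y + x*y^2 - 2*x*y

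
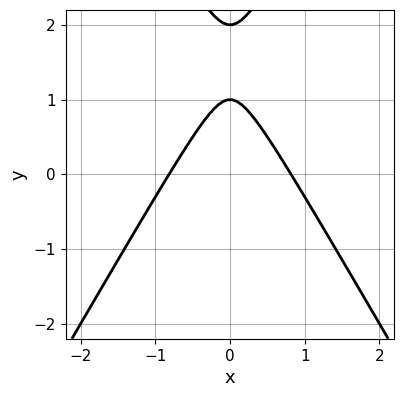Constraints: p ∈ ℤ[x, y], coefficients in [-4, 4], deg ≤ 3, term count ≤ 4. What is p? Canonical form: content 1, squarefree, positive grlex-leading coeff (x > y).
1. deg p = 2. A generic line meets the curve in up to 2 points.
2. Symmetries: the x ↦ −x reflection is a symmetry, so x appears only in even powers.
3. Against the integer gridlines: the y-axis gridline crossings are at y ∈ {1, 2}.
4. Putting this together gives p.

3*x^2 - y^2 + 3*y - 2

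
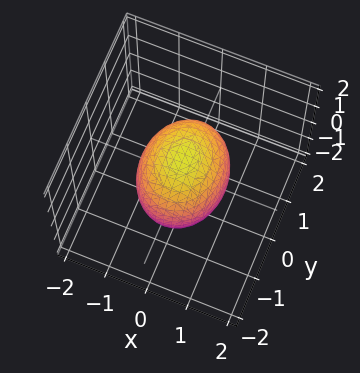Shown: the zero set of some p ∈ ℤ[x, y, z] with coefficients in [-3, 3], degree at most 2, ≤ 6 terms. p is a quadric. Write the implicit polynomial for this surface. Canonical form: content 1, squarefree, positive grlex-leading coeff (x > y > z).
3*x^2 + 2*y^2 + 2*z^2 - 3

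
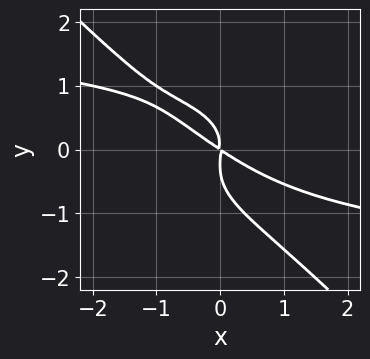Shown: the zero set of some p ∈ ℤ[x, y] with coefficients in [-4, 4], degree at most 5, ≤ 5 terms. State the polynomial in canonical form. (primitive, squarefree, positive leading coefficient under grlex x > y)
Degree: a generic line meets the curve in up to 4 points, so deg p = 4.
From the axis intercepts and sections: it crosses the y-axis at the gridline y = 0; it crosses the x-axis at the gridline x = 0.
Assembling these constraints gives the stated polynomial.

3*x*y^3 + 3*y^4 + y^3 + 2*x^2 + 3*x*y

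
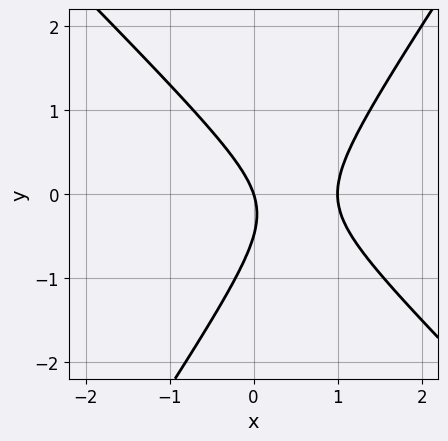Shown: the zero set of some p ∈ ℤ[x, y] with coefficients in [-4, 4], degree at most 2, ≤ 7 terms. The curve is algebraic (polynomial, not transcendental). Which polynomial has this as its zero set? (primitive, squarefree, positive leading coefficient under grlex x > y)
(a) The degree is 2 — the shape is more complex than any degree-1 curve.
(b) From the visible intercepts: among the integer gridlines, it crosses the x-axis at x ∈ {0, 1}; it crosses the y-axis at the gridline y = 0.
(c) The integer polynomial consistent with all of this is the stated p.

3*x^2 + x*y - 2*y^2 - 3*x - y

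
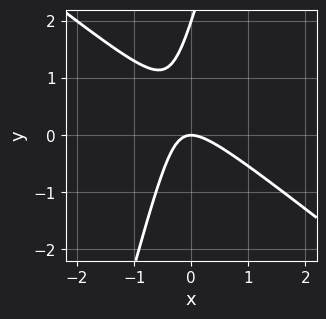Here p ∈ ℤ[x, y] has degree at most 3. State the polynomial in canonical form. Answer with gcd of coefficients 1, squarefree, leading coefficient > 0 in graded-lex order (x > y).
1. deg p = 2. No degree-1 curve has this shape.
2. Reading off the gridlines: among the integer gridlines, it crosses the y-axis at y ∈ {0, 2}; it meets the x-axis at x = 0 (among the integer gridlines).
3. Matching integer coefficients to the picture gives p.

3*x^2 + 3*x*y - y^2 + 2*y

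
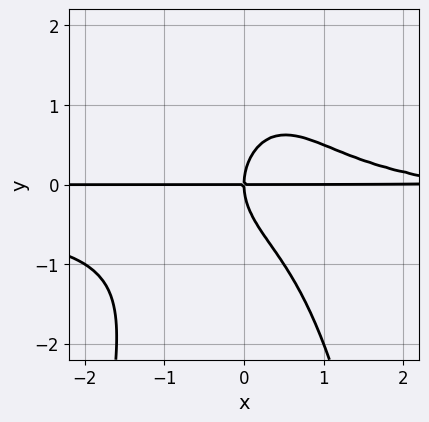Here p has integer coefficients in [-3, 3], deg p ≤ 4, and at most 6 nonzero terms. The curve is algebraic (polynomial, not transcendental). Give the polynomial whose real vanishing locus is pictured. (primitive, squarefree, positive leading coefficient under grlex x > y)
1. deg p = 4. The shape is more complex than any degree-3 curve.
2. Checking where it meets the axes: it crosses the y-axis at the gridline y = 0; every point of the x-axis in the box is on the curve.
3. Fitting integer coefficients to these (and the overall shape) gives p.

3*x^2*y^2 + x^2*y + 2*y^3 - 3*x*y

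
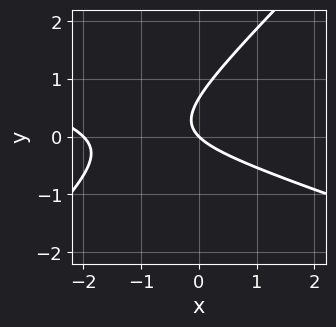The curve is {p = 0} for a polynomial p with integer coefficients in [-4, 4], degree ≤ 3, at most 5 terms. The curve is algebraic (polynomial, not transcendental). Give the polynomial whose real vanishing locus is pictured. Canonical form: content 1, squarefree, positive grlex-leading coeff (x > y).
x^2 + 2*x*y - 3*y^2 + 2*x + 2*y

(a) deg p = 2. A generic line meets the curve in up to 2 points.
(b) From the axis intercepts and sections: the x-axis gridline crossings are at x ∈ {-2, 0}; it crosses the y-axis at the gridline y = 0.
(c) These observations pin down the coefficients.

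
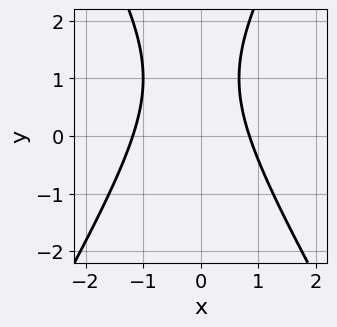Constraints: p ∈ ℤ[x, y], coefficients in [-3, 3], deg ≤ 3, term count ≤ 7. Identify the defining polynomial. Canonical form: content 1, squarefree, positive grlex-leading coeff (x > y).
3*x^2 - y^2 + x + 2*y - 3

First, the degree is 2 — no degree-1 curve has this shape.
Next, checking where it meets the axes: it misses every integer gridline on the y-axis.
Finally, the integer polynomial consistent with all of this is the stated p.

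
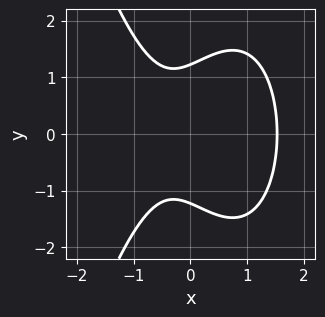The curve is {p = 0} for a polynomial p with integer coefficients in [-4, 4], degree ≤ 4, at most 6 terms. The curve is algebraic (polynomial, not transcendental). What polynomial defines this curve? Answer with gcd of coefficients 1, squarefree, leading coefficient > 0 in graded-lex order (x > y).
1. deg p = 3.
2. Symmetries: it's symmetric under y → −y, forcing even powers of y.
3. Together with the visible shape, these determine p as stated.

3*x^3 - 2*x^2 + 2*y^2 - 2*x - 3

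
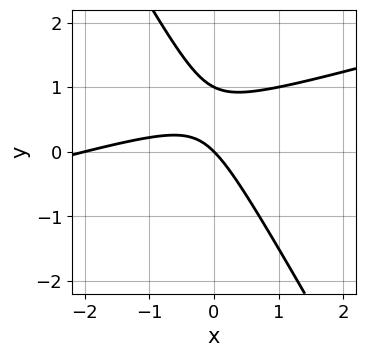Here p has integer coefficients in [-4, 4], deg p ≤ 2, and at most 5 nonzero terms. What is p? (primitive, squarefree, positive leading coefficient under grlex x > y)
(a) The degree is 2 — no degree-1 curve has this shape.
(b) From the axis intercepts and sections: the y-axis gridline crossings are at y ∈ {0, 1}; the x-axis gridline crossings are at x ∈ {-2, 0}.
(c) Together with the visible shape, these determine p as stated.

x^2 - 3*x*y - 2*y^2 + 2*x + 2*y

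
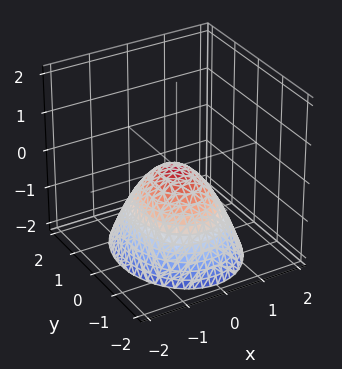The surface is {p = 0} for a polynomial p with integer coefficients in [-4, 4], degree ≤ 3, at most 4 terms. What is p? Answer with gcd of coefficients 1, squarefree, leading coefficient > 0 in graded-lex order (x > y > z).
(a) The degree is 2 — a single bowl opening along one axis; a quadric.
(b) Symmetries: mirror symmetry x ↦ −x ⇒ only even powers of x; it's symmetric under y → −y, forcing even powers of y.
(c) Observable constraints: it meets the x-axis at x = 0 (among the integer gridlines); it meets the z-axis at z = 0 (among the integer gridlines); it meets the y-axis at y = 0 (among the integer gridlines).
(d) Assembling these constraints gives the stated polynomial.

3*x^2 + 2*y^2 + 3*z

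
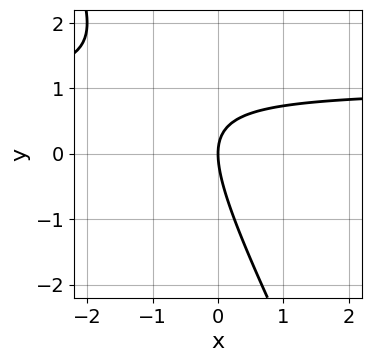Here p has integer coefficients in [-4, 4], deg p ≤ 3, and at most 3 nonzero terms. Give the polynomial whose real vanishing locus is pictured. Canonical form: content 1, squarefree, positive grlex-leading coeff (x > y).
2*x*y + y^2 - 2*x

(a) Degree: a generic line meets the curve in up to 2 points, so deg p = 2.
(b) Reading off the gridlines: it meets the x-axis at x = 0 (among the integer gridlines); it crosses the y-axis at the gridline y = 0.
(c) Solving for integer coefficients yields p as stated.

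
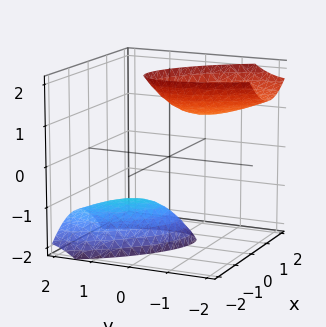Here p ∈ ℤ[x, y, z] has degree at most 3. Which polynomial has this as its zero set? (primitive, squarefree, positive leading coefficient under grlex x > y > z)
First, the picture has 2 separate pieces. They look like related sheets of one shape, so recover p as a whole.
Next, degree: no degree-1 surface has this shape, so deg p = 2.
Then, from the axis intercepts and sections: the surface avoids every integer x-axis point in the box; the surface avoids every integer y-axis point in the box.
Finally, these observations pin down the coefficients.

3*x^2 + 3*x*y + 2*y^2 + 2*y*z - z^2 + 2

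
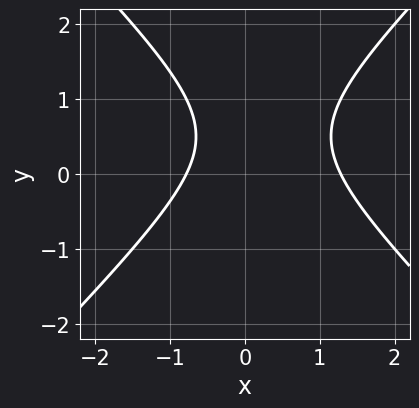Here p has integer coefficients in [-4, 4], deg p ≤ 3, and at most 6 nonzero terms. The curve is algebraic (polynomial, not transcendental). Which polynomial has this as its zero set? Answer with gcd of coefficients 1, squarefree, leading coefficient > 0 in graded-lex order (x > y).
The degree is 2 — the shape is more complex than any degree-1 curve.
Observable constraints: it misses every integer gridline on the y-axis.
Solving for integer coefficients yields p as stated.

2*x^2 - 2*y^2 - x + 2*y - 2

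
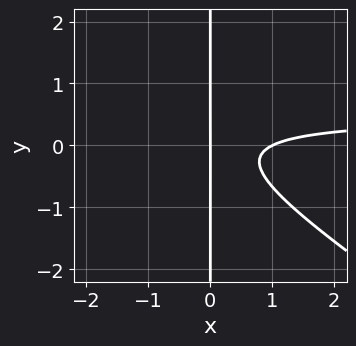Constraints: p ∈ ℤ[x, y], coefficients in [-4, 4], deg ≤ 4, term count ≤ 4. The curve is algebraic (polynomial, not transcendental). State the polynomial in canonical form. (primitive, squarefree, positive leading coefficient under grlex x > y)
2*x^2*y + 3*x*y^2 - x^2 + x

1. Degree: a generic line meets the curve in up to 3 points, so deg p = 3.
2. Reading off the gridlines: every point of the y-axis in the box is on the curve; among the integer gridlines, it crosses the x-axis at x ∈ {0, 1}.
3. The integer polynomial consistent with all of this is the stated p.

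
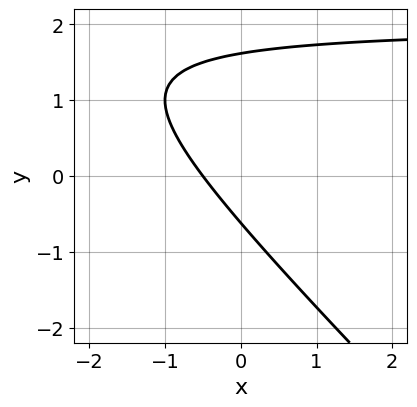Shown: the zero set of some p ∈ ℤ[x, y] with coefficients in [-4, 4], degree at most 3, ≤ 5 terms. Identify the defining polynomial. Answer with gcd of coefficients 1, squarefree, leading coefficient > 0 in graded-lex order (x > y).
x*y + y^2 - 2*x - y - 1

1. Degree: no degree-1 curve has this shape, so deg p = 2.
2. Matching integer coefficients to the picture gives p.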